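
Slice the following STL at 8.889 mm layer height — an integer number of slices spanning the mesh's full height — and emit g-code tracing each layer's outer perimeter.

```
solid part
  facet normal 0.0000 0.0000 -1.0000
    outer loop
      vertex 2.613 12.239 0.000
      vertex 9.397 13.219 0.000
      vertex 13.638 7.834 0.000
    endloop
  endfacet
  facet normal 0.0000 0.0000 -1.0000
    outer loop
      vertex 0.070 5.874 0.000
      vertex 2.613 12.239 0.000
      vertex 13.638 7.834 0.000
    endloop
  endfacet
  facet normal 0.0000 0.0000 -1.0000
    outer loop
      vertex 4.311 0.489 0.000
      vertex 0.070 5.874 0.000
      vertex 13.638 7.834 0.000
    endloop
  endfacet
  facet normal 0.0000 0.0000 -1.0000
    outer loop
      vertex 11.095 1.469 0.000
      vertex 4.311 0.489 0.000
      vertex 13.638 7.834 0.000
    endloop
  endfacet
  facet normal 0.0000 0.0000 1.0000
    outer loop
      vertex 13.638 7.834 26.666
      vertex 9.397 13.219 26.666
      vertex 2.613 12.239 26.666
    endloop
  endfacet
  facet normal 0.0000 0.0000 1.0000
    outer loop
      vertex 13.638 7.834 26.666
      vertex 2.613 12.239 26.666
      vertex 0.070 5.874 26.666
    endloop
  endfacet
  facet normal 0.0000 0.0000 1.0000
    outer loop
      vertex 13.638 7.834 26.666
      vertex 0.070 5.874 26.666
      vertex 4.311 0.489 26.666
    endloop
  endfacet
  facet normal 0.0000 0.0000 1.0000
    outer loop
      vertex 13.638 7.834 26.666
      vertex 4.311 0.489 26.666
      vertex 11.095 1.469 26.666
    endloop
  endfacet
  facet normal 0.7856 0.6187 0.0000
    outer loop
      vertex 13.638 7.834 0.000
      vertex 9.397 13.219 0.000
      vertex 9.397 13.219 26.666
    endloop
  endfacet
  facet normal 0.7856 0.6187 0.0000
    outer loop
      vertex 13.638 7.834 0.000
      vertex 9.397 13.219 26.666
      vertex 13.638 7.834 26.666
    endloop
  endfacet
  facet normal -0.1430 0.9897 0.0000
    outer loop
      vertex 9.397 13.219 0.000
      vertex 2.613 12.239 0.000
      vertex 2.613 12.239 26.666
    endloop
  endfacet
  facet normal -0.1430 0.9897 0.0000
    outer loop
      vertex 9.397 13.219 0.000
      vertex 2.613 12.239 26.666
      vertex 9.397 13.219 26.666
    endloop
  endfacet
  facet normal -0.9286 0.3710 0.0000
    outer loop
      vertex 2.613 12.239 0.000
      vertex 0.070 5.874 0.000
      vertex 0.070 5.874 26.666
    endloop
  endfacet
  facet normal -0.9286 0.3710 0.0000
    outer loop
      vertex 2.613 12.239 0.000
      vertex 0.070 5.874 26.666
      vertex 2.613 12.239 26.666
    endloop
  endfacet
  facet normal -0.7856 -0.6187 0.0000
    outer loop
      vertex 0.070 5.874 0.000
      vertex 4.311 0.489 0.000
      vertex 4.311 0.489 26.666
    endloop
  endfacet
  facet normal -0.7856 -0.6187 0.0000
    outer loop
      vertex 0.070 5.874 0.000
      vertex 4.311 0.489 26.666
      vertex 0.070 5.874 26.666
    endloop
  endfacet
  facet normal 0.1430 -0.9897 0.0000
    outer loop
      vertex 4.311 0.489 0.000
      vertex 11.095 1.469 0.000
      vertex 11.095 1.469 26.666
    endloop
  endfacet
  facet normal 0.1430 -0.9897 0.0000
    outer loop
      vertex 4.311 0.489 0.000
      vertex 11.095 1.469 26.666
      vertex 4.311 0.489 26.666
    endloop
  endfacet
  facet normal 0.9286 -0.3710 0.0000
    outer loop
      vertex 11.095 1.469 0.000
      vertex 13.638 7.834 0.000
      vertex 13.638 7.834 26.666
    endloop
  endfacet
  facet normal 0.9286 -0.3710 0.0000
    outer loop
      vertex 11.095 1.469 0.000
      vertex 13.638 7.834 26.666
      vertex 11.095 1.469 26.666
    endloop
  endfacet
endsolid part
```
; perimeter-only toolpath
G21 ; units = mm
G90 ; absolute positioning
G28 ; home
; layer 1
G0 Z8.889
G0 X13.638 Y7.834
G1 X9.397 Y13.219
G1 X2.613 Y12.239
G1 X0.070 Y5.874
G1 X4.311 Y0.489
G1 X11.095 Y1.469
G1 X13.638 Y7.834
; layer 2
G0 Z17.777
G0 X13.638 Y7.834
G1 X9.397 Y13.219
G1 X2.613 Y12.239
G1 X0.070 Y5.874
G1 X4.311 Y0.489
G1 X11.095 Y1.469
G1 X13.638 Y7.834
; layer 3
G0 Z26.666
G0 X13.638 Y7.834
G1 X9.397 Y13.219
G1 X2.613 Y12.239
G1 X0.070 Y5.874
G1 X4.311 Y0.489
G1 X11.095 Y1.469
G1 X13.638 Y7.834
M2 ; end

The solid is a regular 6-sided prism (a cylinder approximated with 6 flat sides), circumscribed radius ≈ 6.85 mm, height ≈ 26.7 mm. Slicing at Δz = 8.889 mm — 3 equal slices spanning the solid's height, so layer i sits at z = i·h/3 — gives 3 non-empty perimeters. Each is a 6-segment closed polygon; G0 lifts to the layer z and rapids to the start vertex, then G1 traces the edges.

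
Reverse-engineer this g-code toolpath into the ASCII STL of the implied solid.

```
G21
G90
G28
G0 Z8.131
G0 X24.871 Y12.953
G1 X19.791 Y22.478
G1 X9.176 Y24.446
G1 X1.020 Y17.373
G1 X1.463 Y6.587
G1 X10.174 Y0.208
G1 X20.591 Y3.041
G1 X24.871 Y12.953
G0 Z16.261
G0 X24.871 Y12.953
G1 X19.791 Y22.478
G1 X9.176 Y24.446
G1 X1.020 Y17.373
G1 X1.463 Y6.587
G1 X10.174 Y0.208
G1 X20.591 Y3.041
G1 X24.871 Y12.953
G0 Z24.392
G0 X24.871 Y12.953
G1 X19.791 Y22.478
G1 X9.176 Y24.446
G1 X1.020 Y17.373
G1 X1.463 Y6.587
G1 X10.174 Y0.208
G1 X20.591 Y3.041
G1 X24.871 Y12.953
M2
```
solid part
  facet normal 0.0000 0.0000 -1.0000
    outer loop
      vertex 9.176 24.446 0.000
      vertex 19.791 22.478 0.000
      vertex 24.871 12.953 0.000
    endloop
  endfacet
  facet normal 0.0000 0.0000 -1.0000
    outer loop
      vertex 1.020 17.373 0.000
      vertex 9.176 24.446 0.000
      vertex 24.871 12.953 0.000
    endloop
  endfacet
  facet normal 0.0000 0.0000 -1.0000
    outer loop
      vertex 1.463 6.587 0.000
      vertex 1.020 17.373 0.000
      vertex 24.871 12.953 0.000
    endloop
  endfacet
  facet normal 0.0000 0.0000 -1.0000
    outer loop
      vertex 10.174 0.208 0.000
      vertex 1.463 6.587 0.000
      vertex 24.871 12.953 0.000
    endloop
  endfacet
  facet normal 0.0000 0.0000 -1.0000
    outer loop
      vertex 20.591 3.041 0.000
      vertex 10.174 0.208 0.000
      vertex 24.871 12.953 0.000
    endloop
  endfacet
  facet normal 0.0000 0.0000 1.0000
    outer loop
      vertex 24.871 12.953 24.392
      vertex 19.791 22.478 24.392
      vertex 9.176 24.446 24.392
    endloop
  endfacet
  facet normal 0.0000 0.0000 1.0000
    outer loop
      vertex 24.871 12.953 24.392
      vertex 9.176 24.446 24.392
      vertex 1.020 17.373 24.392
    endloop
  endfacet
  facet normal 0.0000 0.0000 1.0000
    outer loop
      vertex 24.871 12.953 24.392
      vertex 1.020 17.373 24.392
      vertex 1.463 6.587 24.392
    endloop
  endfacet
  facet normal 0.0000 0.0000 1.0000
    outer loop
      vertex 24.871 12.953 24.392
      vertex 1.463 6.587 24.392
      vertex 10.174 0.208 24.392
    endloop
  endfacet
  facet normal 0.0000 0.0000 1.0000
    outer loop
      vertex 24.871 12.953 24.392
      vertex 10.174 0.208 24.392
      vertex 20.591 3.041 24.392
    endloop
  endfacet
  facet normal 0.8824 0.4706 0.0000
    outer loop
      vertex 24.871 12.953 0.000
      vertex 19.791 22.478 0.000
      vertex 19.791 22.478 24.392
    endloop
  endfacet
  facet normal 0.8824 0.4706 0.0000
    outer loop
      vertex 24.871 12.953 0.000
      vertex 19.791 22.478 24.392
      vertex 24.871 12.953 24.392
    endloop
  endfacet
  facet normal 0.1823 0.9832 0.0000
    outer loop
      vertex 19.791 22.478 0.000
      vertex 9.176 24.446 0.000
      vertex 9.176 24.446 24.392
    endloop
  endfacet
  facet normal 0.1823 0.9832 0.0000
    outer loop
      vertex 19.791 22.478 0.000
      vertex 9.176 24.446 24.392
      vertex 19.791 22.478 24.392
    endloop
  endfacet
  facet normal -0.6552 0.7555 0.0000
    outer loop
      vertex 9.176 24.446 0.000
      vertex 1.020 17.373 0.000
      vertex 1.020 17.373 24.392
    endloop
  endfacet
  facet normal -0.6552 0.7555 0.0000
    outer loop
      vertex 9.176 24.446 0.000
      vertex 1.020 17.373 24.392
      vertex 9.176 24.446 24.392
    endloop
  endfacet
  facet normal -0.9992 -0.0410 0.0000
    outer loop
      vertex 1.020 17.373 0.000
      vertex 1.463 6.587 0.000
      vertex 1.463 6.587 24.392
    endloop
  endfacet
  facet normal -0.9992 -0.0410 0.0000
    outer loop
      vertex 1.020 17.373 0.000
      vertex 1.463 6.587 24.392
      vertex 1.020 17.373 24.392
    endloop
  endfacet
  facet normal -0.5908 -0.8068 0.0000
    outer loop
      vertex 1.463 6.587 0.000
      vertex 10.174 0.208 0.000
      vertex 10.174 0.208 24.392
    endloop
  endfacet
  facet normal -0.5908 -0.8068 0.0000
    outer loop
      vertex 1.463 6.587 0.000
      vertex 10.174 0.208 24.392
      vertex 1.463 6.587 24.392
    endloop
  endfacet
  facet normal 0.2624 -0.9650 0.0000
    outer loop
      vertex 10.174 0.208 0.000
      vertex 20.591 3.041 0.000
      vertex 20.591 3.041 24.392
    endloop
  endfacet
  facet normal 0.2624 -0.9650 0.0000
    outer loop
      vertex 10.174 0.208 0.000
      vertex 20.591 3.041 24.392
      vertex 10.174 0.208 24.392
    endloop
  endfacet
  facet normal 0.9181 -0.3964 0.0000
    outer loop
      vertex 20.591 3.041 0.000
      vertex 24.871 12.953 0.000
      vertex 24.871 12.953 24.392
    endloop
  endfacet
  facet normal 0.9181 -0.3964 0.0000
    outer loop
      vertex 20.591 3.041 0.000
      vertex 24.871 12.953 24.392
      vertex 20.591 3.041 24.392
    endloop
  endfacet
endsolid part

The G0 Z moves step by Δz≈8.131 mm. Every layer's G1 loop is the same polygon, so the solid is a straight extrusion of it from z=0 to z≈24.4. Closing with flat bottom and top caps and triangulating gives 24 facets — a regular 7-sided prism (a cylinder approximated with 7 flat sides), circumscribed radius ≈ 12.4 mm, height ≈ 24.4 mm.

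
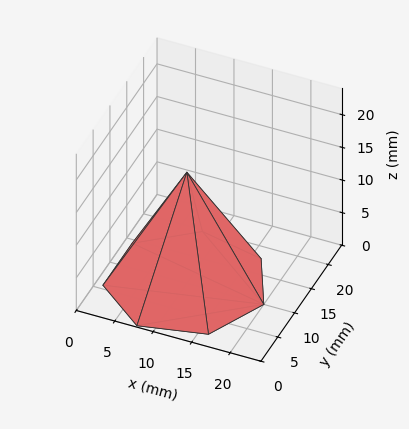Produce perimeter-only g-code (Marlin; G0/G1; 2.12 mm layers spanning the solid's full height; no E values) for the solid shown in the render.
Reading the render: the shape is a regular 7-sided pyramid, base circumscribed radius ≈ 10 mm, apex at z ≈ 17 mm (dimensions read to the nearest mm from the axis ticks). For the g-code, the solid's height is divided into equal slices at the stated Δz and each level perimeter traced with G1 moves after a G0 lift.

; perimeter-only toolpath
G21 ; units = mm
G90 ; absolute positioning
G28 ; home
; layer 1
G0 Z2.12
G0 X18.75 Y10.00
G1 X15.45 Y16.84
G1 X8.05 Y18.53
G1 X2.12 Y13.80
G1 X2.12 Y6.20
G1 X8.05 Y1.47
G1 X15.45 Y3.16
G1 X18.75 Y10.00
; layer 2
G0 Z4.25
G0 X17.50 Y10.00
G1 X14.67 Y15.87
G1 X8.33 Y17.31
G1 X3.24 Y13.25
G1 X3.24 Y6.75
G1 X8.33 Y2.69
G1 X14.67 Y4.13
G1 X17.50 Y10.00
; layer 3
G0 Z6.38
G0 X16.25 Y10.00
G1 X13.89 Y14.89
G1 X8.61 Y16.09
G1 X4.37 Y12.71
G1 X4.37 Y7.29
G1 X8.61 Y3.91
G1 X13.89 Y5.11
G1 X16.25 Y10.00
; layer 4
G0 Z8.50
G0 X15.00 Y10.00
G1 X13.12 Y13.91
G1 X8.88 Y14.88
G1 X5.50 Y12.17
G1 X5.50 Y7.83
G1 X8.88 Y5.12
G1 X13.12 Y6.09
G1 X15.00 Y10.00
; layer 5
G0 Z10.62
G0 X13.75 Y10.00
G1 X12.34 Y12.93
G1 X9.16 Y13.66
G1 X6.62 Y11.63
G1 X6.62 Y8.37
G1 X9.16 Y6.34
G1 X12.34 Y7.07
G1 X13.75 Y10.00
; layer 6
G0 Z12.75
G0 X12.50 Y10.00
G1 X11.56 Y11.96
G1 X9.44 Y12.44
G1 X7.75 Y11.09
G1 X7.75 Y8.91
G1 X9.44 Y7.56
G1 X11.56 Y8.04
G1 X12.50 Y10.00
; layer 7
G0 Z14.88
G0 X11.25 Y10.00
G1 X10.78 Y10.98
G1 X9.72 Y11.22
G1 X8.87 Y10.54
G1 X8.87 Y9.46
G1 X9.72 Y8.78
G1 X10.78 Y9.02
G1 X11.25 Y10.00
M2 ; end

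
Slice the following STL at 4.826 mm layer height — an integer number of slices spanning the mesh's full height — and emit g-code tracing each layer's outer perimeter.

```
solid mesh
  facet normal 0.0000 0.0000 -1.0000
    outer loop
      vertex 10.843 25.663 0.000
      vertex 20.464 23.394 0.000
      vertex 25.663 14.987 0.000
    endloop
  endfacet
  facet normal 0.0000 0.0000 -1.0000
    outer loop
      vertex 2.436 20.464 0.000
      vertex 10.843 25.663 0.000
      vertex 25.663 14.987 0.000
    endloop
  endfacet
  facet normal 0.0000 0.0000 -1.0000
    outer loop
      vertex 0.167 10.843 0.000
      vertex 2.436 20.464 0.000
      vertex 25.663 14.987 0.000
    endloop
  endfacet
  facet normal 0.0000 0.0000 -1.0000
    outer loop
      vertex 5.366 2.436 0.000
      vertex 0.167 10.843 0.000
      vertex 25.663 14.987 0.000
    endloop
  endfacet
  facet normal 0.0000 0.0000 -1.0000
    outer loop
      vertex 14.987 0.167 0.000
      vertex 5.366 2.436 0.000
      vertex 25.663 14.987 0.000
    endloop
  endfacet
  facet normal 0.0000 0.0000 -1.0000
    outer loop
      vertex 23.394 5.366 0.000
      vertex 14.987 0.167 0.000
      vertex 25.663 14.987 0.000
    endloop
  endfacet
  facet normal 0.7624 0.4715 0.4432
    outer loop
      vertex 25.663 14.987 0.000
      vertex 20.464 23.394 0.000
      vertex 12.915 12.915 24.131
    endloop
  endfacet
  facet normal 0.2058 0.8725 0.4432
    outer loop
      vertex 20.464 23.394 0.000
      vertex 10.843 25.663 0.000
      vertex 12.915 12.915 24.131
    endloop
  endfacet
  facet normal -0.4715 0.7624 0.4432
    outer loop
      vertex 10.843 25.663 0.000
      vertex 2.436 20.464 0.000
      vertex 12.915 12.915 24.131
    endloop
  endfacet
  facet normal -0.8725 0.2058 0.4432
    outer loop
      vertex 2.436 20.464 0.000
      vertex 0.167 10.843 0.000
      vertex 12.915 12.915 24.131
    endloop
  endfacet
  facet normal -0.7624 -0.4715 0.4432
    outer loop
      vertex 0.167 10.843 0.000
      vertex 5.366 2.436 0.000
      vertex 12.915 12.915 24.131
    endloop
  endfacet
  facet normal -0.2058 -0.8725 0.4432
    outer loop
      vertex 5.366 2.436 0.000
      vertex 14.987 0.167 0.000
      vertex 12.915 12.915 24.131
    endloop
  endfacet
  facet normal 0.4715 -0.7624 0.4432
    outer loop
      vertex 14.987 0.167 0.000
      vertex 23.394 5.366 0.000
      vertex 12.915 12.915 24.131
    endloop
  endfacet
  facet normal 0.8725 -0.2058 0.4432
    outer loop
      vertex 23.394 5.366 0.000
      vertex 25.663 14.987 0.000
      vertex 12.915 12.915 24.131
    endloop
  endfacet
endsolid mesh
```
; perimeter-only toolpath
G21 ; units = mm
G90 ; absolute positioning
G28 ; home
; layer 1
G0 Z4.826
G0 X23.113 Y14.573
G1 X18.954 Y21.298
G1 X11.257 Y23.113
G1 X4.532 Y18.954
G1 X2.717 Y11.257
G1 X6.876 Y4.532
G1 X14.573 Y2.717
G1 X21.298 Y6.876
G1 X23.113 Y14.573
; layer 2
G0 Z9.652
G0 X20.564 Y14.158
G1 X17.444 Y19.202
G1 X11.672 Y20.564
G1 X6.628 Y17.444
G1 X5.266 Y11.672
G1 X8.386 Y6.628
G1 X14.158 Y5.266
G1 X19.202 Y8.386
G1 X20.564 Y14.158
; layer 3
G0 Z14.479
G0 X18.014 Y13.744
G1 X15.935 Y17.107
G1 X12.086 Y18.014
G1 X8.723 Y15.935
G1 X7.816 Y12.086
G1 X9.895 Y8.723
G1 X13.744 Y7.816
G1 X17.107 Y9.895
G1 X18.014 Y13.744
; layer 4
G0 Z19.305
G0 X15.465 Y13.329
G1 X14.425 Y15.011
G1 X12.501 Y15.465
G1 X10.819 Y14.425
G1 X10.365 Y12.501
G1 X11.405 Y10.819
G1 X13.329 Y10.365
G1 X15.011 Y11.405
G1 X15.465 Y13.329
M2 ; end

The solid is a regular 8-sided pyramid, base circumscribed radius ≈ 12.9 mm, apex at z ≈ 24.1 mm. Slicing at Δz = 4.826 mm — 5 equal slices spanning the solid's height, so layer i sits at z = i·h/5 — gives 4 non-empty perimeters. Each is a 8-segment closed polygon; G0 lifts to the layer z and rapids to the start vertex, then G1 traces the edges. The cross-section shrinks linearly with z (the slice at the apex is degenerate and omitted).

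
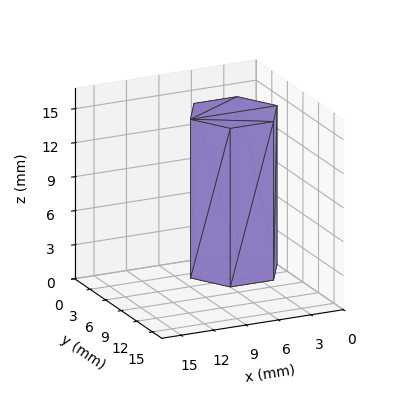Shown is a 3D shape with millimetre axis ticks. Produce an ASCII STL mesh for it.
Reading the render: the shape is a regular 6-sided prism (a cylinder approximated with 6 flat sides), circumscribed radius ≈ 4 mm, height ≈ 14 mm (dimensions read to the nearest mm from the axis ticks). For the STL, each face is triangulated and given an outward normal.

solid part
  facet normal 0.0000 0.0000 -1.0000
    outer loop
      vertex 2.0 7.5 0.0
      vertex 6.0 7.5 0.0
      vertex 8.0 4.0 0.0
    endloop
  endfacet
  facet normal 0.0000 0.0000 -1.0000
    outer loop
      vertex 0.0 4.0 0.0
      vertex 2.0 7.5 0.0
      vertex 8.0 4.0 0.0
    endloop
  endfacet
  facet normal 0.0000 0.0000 -1.0000
    outer loop
      vertex 2.0 0.5 0.0
      vertex 0.0 4.0 0.0
      vertex 8.0 4.0 0.0
    endloop
  endfacet
  facet normal 0.0000 0.0000 -1.0000
    outer loop
      vertex 6.0 0.5 0.0
      vertex 2.0 0.5 0.0
      vertex 8.0 4.0 0.0
    endloop
  endfacet
  facet normal 0.0000 0.0000 1.0000
    outer loop
      vertex 8.0 4.0 14.0
      vertex 6.0 7.5 14.0
      vertex 2.0 7.5 14.0
    endloop
  endfacet
  facet normal 0.0000 0.0000 1.0000
    outer loop
      vertex 8.0 4.0 14.0
      vertex 2.0 7.5 14.0
      vertex 0.0 4.0 14.0
    endloop
  endfacet
  facet normal 0.0000 0.0000 1.0000
    outer loop
      vertex 8.0 4.0 14.0
      vertex 0.0 4.0 14.0
      vertex 2.0 0.5 14.0
    endloop
  endfacet
  facet normal 0.0000 0.0000 1.0000
    outer loop
      vertex 8.0 4.0 14.0
      vertex 2.0 0.5 14.0
      vertex 6.0 0.5 14.0
    endloop
  endfacet
  facet normal 0.8682 0.4961 0.0000
    outer loop
      vertex 8.0 4.0 0.0
      vertex 6.0 7.5 0.0
      vertex 6.0 7.5 14.0
    endloop
  endfacet
  facet normal 0.8682 0.4961 0.0000
    outer loop
      vertex 8.0 4.0 0.0
      vertex 6.0 7.5 14.0
      vertex 8.0 4.0 14.0
    endloop
  endfacet
  facet normal 0.0000 1.0000 0.0000
    outer loop
      vertex 6.0 7.5 0.0
      vertex 2.0 7.5 0.0
      vertex 2.0 7.5 14.0
    endloop
  endfacet
  facet normal 0.0000 1.0000 0.0000
    outer loop
      vertex 6.0 7.5 0.0
      vertex 2.0 7.5 14.0
      vertex 6.0 7.5 14.0
    endloop
  endfacet
  facet normal -0.8682 0.4961 0.0000
    outer loop
      vertex 2.0 7.5 0.0
      vertex 0.0 4.0 0.0
      vertex 0.0 4.0 14.0
    endloop
  endfacet
  facet normal -0.8682 0.4961 0.0000
    outer loop
      vertex 2.0 7.5 0.0
      vertex 0.0 4.0 14.0
      vertex 2.0 7.5 14.0
    endloop
  endfacet
  facet normal -0.8682 -0.4961 0.0000
    outer loop
      vertex 0.0 4.0 0.0
      vertex 2.0 0.5 0.0
      vertex 2.0 0.5 14.0
    endloop
  endfacet
  facet normal -0.8682 -0.4961 0.0000
    outer loop
      vertex 0.0 4.0 0.0
      vertex 2.0 0.5 14.0
      vertex 0.0 4.0 14.0
    endloop
  endfacet
  facet normal 0.0000 -1.0000 0.0000
    outer loop
      vertex 2.0 0.5 0.0
      vertex 6.0 0.5 0.0
      vertex 6.0 0.5 14.0
    endloop
  endfacet
  facet normal 0.0000 -1.0000 0.0000
    outer loop
      vertex 2.0 0.5 0.0
      vertex 6.0 0.5 14.0
      vertex 2.0 0.5 14.0
    endloop
  endfacet
  facet normal 0.8682 -0.4961 0.0000
    outer loop
      vertex 6.0 0.5 0.0
      vertex 8.0 4.0 0.0
      vertex 8.0 4.0 14.0
    endloop
  endfacet
  facet normal 0.8682 -0.4961 0.0000
    outer loop
      vertex 6.0 0.5 0.0
      vertex 8.0 4.0 14.0
      vertex 6.0 0.5 14.0
    endloop
  endfacet
endsolid part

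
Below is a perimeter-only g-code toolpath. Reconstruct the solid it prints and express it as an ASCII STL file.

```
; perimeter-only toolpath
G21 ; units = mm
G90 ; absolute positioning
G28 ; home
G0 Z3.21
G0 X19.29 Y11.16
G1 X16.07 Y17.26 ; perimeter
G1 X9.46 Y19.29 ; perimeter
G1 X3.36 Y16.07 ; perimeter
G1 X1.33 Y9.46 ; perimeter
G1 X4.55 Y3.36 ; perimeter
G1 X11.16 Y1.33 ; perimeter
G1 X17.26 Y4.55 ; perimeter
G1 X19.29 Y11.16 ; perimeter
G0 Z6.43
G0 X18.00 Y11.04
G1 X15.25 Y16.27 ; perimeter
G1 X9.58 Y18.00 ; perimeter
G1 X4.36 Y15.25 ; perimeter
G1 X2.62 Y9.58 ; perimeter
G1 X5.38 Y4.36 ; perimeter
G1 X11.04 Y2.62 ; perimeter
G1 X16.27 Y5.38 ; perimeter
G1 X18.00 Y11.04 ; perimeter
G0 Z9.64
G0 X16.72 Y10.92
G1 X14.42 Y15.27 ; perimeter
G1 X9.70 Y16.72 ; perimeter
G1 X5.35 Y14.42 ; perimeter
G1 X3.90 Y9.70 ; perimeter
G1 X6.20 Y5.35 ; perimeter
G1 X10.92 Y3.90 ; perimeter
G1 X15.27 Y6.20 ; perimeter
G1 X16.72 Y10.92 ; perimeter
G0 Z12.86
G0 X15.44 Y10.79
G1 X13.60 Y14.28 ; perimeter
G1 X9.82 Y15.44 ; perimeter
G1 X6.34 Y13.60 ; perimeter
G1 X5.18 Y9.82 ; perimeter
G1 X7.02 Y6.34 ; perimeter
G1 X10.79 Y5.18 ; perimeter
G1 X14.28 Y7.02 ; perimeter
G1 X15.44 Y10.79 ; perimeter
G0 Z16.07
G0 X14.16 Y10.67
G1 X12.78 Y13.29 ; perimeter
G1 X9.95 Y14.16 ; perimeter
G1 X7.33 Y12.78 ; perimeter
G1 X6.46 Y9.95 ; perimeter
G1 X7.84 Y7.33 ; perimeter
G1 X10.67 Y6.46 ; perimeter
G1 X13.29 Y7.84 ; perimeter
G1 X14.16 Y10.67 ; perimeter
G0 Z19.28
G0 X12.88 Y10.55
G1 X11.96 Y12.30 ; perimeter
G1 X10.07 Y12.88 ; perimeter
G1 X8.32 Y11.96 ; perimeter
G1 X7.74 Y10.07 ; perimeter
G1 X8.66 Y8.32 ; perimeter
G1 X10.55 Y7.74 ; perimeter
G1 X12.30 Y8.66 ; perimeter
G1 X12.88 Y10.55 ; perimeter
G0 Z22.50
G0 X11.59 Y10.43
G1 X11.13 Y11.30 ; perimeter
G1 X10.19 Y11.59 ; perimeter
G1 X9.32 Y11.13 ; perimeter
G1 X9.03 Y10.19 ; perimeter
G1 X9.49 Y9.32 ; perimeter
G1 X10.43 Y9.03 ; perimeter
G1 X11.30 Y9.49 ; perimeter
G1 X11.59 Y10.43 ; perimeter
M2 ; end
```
solid part
  facet normal 0.0000 0.0000 -1.0000
    outer loop
      vertex 9.34 20.57 0.00
      vertex 16.89 18.25 0.00
      vertex 20.57 11.28 0.00
    endloop
  endfacet
  facet normal 0.0000 0.0000 -1.0000
    outer loop
      vertex 2.37 16.89 0.00
      vertex 9.34 20.57 0.00
      vertex 20.57 11.28 0.00
    endloop
  endfacet
  facet normal 0.0000 0.0000 -1.0000
    outer loop
      vertex 0.05 9.34 0.00
      vertex 2.37 16.89 0.00
      vertex 20.57 11.28 0.00
    endloop
  endfacet
  facet normal 0.0000 0.0000 -1.0000
    outer loop
      vertex 3.73 2.37 0.00
      vertex 0.05 9.34 0.00
      vertex 20.57 11.28 0.00
    endloop
  endfacet
  facet normal 0.0000 0.0000 -1.0000
    outer loop
      vertex 11.28 0.05 0.00
      vertex 3.73 2.37 0.00
      vertex 20.57 11.28 0.00
    endloop
  endfacet
  facet normal 0.0000 0.0000 -1.0000
    outer loop
      vertex 18.25 3.73 0.00
      vertex 11.28 0.05 0.00
      vertex 20.57 11.28 0.00
    endloop
  endfacet
  facet normal 0.8292 0.4378 0.3474
    outer loop
      vertex 20.57 11.28 0.00
      vertex 16.89 18.25 0.00
      vertex 10.31 10.31 25.71
    endloop
  endfacet
  facet normal 0.2754 0.8964 0.3473
    outer loop
      vertex 16.89 18.25 0.00
      vertex 9.34 20.57 0.00
      vertex 10.31 10.31 25.71
    endloop
  endfacet
  facet normal -0.4378 0.8292 0.3474
    outer loop
      vertex 9.34 20.57 0.00
      vertex 2.37 16.89 0.00
      vertex 10.31 10.31 25.71
    endloop
  endfacet
  facet normal -0.8964 0.2754 0.3473
    outer loop
      vertex 2.37 16.89 0.00
      vertex 0.05 9.34 0.00
      vertex 10.31 10.31 25.71
    endloop
  endfacet
  facet normal -0.8292 -0.4378 0.3474
    outer loop
      vertex 0.05 9.34 0.00
      vertex 3.73 2.37 0.00
      vertex 10.31 10.31 25.71
    endloop
  endfacet
  facet normal -0.2754 -0.8964 0.3473
    outer loop
      vertex 3.73 2.37 0.00
      vertex 11.28 0.05 0.00
      vertex 10.31 10.31 25.71
    endloop
  endfacet
  facet normal 0.4378 -0.8292 0.3474
    outer loop
      vertex 11.28 0.05 0.00
      vertex 18.25 3.73 0.00
      vertex 10.31 10.31 25.71
    endloop
  endfacet
  facet normal 0.8964 -0.2754 0.3473
    outer loop
      vertex 18.25 3.73 0.00
      vertex 20.57 11.28 0.00
      vertex 10.31 10.31 25.71
    endloop
  endfacet
endsolid part

The G0 Z moves step by Δz≈3.21 mm. The G1 loops shrink linearly with z, so the solid tapers from its base footprint up to z≈25.7. Closing with a flat bottom cap and the tapered top and triangulating gives 14 facets — a regular 8-sided pyramid, base circumscribed radius ≈ 10.3 mm, apex at z ≈ 25.7 mm.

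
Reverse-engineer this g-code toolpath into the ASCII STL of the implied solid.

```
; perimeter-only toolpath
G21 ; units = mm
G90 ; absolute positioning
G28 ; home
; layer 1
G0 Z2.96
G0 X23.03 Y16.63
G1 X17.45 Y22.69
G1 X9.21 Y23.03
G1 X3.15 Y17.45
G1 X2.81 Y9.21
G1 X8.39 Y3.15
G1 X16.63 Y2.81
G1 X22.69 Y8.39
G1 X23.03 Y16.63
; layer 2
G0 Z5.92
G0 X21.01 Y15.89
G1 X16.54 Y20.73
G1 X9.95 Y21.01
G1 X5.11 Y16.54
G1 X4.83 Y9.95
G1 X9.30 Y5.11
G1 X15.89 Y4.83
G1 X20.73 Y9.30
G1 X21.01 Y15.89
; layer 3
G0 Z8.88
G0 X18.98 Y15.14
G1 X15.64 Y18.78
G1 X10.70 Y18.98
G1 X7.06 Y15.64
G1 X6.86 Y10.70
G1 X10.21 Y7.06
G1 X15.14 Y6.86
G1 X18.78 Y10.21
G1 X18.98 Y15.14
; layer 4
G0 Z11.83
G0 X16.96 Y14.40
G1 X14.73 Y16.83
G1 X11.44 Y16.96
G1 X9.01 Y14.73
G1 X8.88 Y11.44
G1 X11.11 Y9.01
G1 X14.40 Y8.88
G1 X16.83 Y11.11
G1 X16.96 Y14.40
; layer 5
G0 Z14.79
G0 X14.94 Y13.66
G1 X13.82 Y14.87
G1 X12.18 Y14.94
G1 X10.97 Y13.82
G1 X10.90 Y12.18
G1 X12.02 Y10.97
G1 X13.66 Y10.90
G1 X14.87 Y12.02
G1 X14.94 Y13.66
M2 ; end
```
solid part
  facet normal 0.0000 0.0000 -1.0000
    outer loop
      vertex 8.47 25.05 0.00
      vertex 18.35 24.64 0.00
      vertex 25.05 17.37 0.00
    endloop
  endfacet
  facet normal 0.0000 0.0000 -1.0000
    outer loop
      vertex 1.20 18.35 0.00
      vertex 8.47 25.05 0.00
      vertex 25.05 17.37 0.00
    endloop
  endfacet
  facet normal 0.0000 0.0000 -1.0000
    outer loop
      vertex 0.79 8.47 0.00
      vertex 1.20 18.35 0.00
      vertex 25.05 17.37 0.00
    endloop
  endfacet
  facet normal 0.0000 0.0000 -1.0000
    outer loop
      vertex 7.49 1.20 0.00
      vertex 0.79 8.47 0.00
      vertex 25.05 17.37 0.00
    endloop
  endfacet
  facet normal 0.0000 0.0000 -1.0000
    outer loop
      vertex 17.37 0.79 0.00
      vertex 7.49 1.20 0.00
      vertex 25.05 17.37 0.00
    endloop
  endfacet
  facet normal 0.0000 0.0000 -1.0000
    outer loop
      vertex 24.64 7.49 0.00
      vertex 17.37 0.79 0.00
      vertex 25.05 17.37 0.00
    endloop
  endfacet
  facet normal 0.6102 0.5624 0.5580
    outer loop
      vertex 25.05 17.37 0.00
      vertex 18.35 24.64 0.00
      vertex 12.92 12.92 17.75
    endloop
  endfacet
  facet normal 0.0344 0.8291 0.5580
    outer loop
      vertex 18.35 24.64 0.00
      vertex 8.47 25.05 0.00
      vertex 12.92 12.92 17.75
    endloop
  endfacet
  facet normal -0.5624 0.6102 0.5580
    outer loop
      vertex 8.47 25.05 0.00
      vertex 1.20 18.35 0.00
      vertex 12.92 12.92 17.75
    endloop
  endfacet
  facet normal -0.8291 0.0344 0.5580
    outer loop
      vertex 1.20 18.35 0.00
      vertex 0.79 8.47 0.00
      vertex 12.92 12.92 17.75
    endloop
  endfacet
  facet normal -0.6102 -0.5624 0.5580
    outer loop
      vertex 0.79 8.47 0.00
      vertex 7.49 1.20 0.00
      vertex 12.92 12.92 17.75
    endloop
  endfacet
  facet normal -0.0344 -0.8291 0.5580
    outer loop
      vertex 7.49 1.20 0.00
      vertex 17.37 0.79 0.00
      vertex 12.92 12.92 17.75
    endloop
  endfacet
  facet normal 0.5624 -0.6102 0.5580
    outer loop
      vertex 17.37 0.79 0.00
      vertex 24.64 7.49 0.00
      vertex 12.92 12.92 17.75
    endloop
  endfacet
  facet normal 0.8291 -0.0344 0.5580
    outer loop
      vertex 24.64 7.49 0.00
      vertex 25.05 17.37 0.00
      vertex 12.92 12.92 17.75
    endloop
  endfacet
endsolid part

The G0 Z moves step by Δz≈2.96 mm. The G1 loops shrink linearly with z, so the solid tapers from its base footprint up to z≈17.8. Closing with a flat bottom cap and the tapered top and triangulating gives 14 facets — a regular 8-sided pyramid, base circumscribed radius ≈ 12.9 mm, apex at z ≈ 17.8 mm.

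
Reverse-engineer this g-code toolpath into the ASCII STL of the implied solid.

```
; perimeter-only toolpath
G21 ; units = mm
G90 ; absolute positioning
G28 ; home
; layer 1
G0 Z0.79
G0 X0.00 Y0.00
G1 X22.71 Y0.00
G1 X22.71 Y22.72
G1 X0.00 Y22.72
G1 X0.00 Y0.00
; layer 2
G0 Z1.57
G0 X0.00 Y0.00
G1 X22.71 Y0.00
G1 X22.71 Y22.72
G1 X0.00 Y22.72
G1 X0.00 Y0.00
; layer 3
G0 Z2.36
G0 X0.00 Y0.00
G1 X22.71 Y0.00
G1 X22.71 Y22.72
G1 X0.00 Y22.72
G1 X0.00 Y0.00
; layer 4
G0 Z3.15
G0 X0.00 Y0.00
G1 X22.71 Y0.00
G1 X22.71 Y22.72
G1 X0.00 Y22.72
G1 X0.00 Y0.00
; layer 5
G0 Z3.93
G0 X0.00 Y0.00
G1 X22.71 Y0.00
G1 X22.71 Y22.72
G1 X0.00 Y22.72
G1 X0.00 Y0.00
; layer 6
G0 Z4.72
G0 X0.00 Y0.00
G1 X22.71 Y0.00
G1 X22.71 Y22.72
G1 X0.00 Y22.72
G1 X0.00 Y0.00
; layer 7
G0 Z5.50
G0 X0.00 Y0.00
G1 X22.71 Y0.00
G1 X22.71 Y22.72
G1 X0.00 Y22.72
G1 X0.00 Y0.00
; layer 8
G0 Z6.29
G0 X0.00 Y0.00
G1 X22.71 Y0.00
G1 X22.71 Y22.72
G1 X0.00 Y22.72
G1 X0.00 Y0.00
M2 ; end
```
solid part
  facet normal 0.0000 0.0000 -1.0000
    outer loop
      vertex 22.71 22.72 0.00
      vertex 22.71 0.00 0.00
      vertex 0.00 0.00 0.00
    endloop
  endfacet
  facet normal 0.0000 0.0000 -1.0000
    outer loop
      vertex 0.00 22.72 0.00
      vertex 22.71 22.72 0.00
      vertex 0.00 0.00 0.00
    endloop
  endfacet
  facet normal 0.0000 0.0000 1.0000
    outer loop
      vertex 0.00 0.00 6.29
      vertex 22.71 0.00 6.29
      vertex 22.71 22.72 6.29
    endloop
  endfacet
  facet normal 0.0000 0.0000 1.0000
    outer loop
      vertex 0.00 0.00 6.29
      vertex 22.71 22.72 6.29
      vertex 0.00 22.72 6.29
    endloop
  endfacet
  facet normal 0.0000 -1.0000 0.0000
    outer loop
      vertex 0.00 0.00 0.00
      vertex 22.71 0.00 0.00
      vertex 22.71 0.00 6.29
    endloop
  endfacet
  facet normal 0.0000 -1.0000 0.0000
    outer loop
      vertex 0.00 0.00 0.00
      vertex 22.71 0.00 6.29
      vertex 0.00 0.00 6.29
    endloop
  endfacet
  facet normal 0.0000 1.0000 0.0000
    outer loop
      vertex 22.71 22.72 6.29
      vertex 22.71 22.72 0.00
      vertex 0.00 22.72 0.00
    endloop
  endfacet
  facet normal 0.0000 1.0000 0.0000
    outer loop
      vertex 0.00 22.72 6.29
      vertex 22.71 22.72 6.29
      vertex 0.00 22.72 0.00
    endloop
  endfacet
  facet normal -1.0000 0.0000 0.0000
    outer loop
      vertex 0.00 22.72 6.29
      vertex 0.00 22.72 0.00
      vertex 0.00 0.00 0.00
    endloop
  endfacet
  facet normal -1.0000 0.0000 0.0000
    outer loop
      vertex 0.00 0.00 6.29
      vertex 0.00 22.72 6.29
      vertex 0.00 0.00 0.00
    endloop
  endfacet
  facet normal 1.0000 0.0000 0.0000
    outer loop
      vertex 22.71 0.00 0.00
      vertex 22.71 22.72 0.00
      vertex 22.71 22.72 6.29
    endloop
  endfacet
  facet normal 1.0000 0.0000 0.0000
    outer loop
      vertex 22.71 0.00 0.00
      vertex 22.71 22.72 6.29
      vertex 22.71 0.00 6.29
    endloop
  endfacet
endsolid part

The G0 Z moves step by Δz≈0.79 mm. Every layer's G1 loop is the same polygon, so the solid is a straight extrusion of it from z=0 to z≈6.29. Closing with flat bottom and top caps and triangulating gives 12 facets — a rectangular box, roughly 22.7 × 22.7 mm footprint and 6.29 mm tall.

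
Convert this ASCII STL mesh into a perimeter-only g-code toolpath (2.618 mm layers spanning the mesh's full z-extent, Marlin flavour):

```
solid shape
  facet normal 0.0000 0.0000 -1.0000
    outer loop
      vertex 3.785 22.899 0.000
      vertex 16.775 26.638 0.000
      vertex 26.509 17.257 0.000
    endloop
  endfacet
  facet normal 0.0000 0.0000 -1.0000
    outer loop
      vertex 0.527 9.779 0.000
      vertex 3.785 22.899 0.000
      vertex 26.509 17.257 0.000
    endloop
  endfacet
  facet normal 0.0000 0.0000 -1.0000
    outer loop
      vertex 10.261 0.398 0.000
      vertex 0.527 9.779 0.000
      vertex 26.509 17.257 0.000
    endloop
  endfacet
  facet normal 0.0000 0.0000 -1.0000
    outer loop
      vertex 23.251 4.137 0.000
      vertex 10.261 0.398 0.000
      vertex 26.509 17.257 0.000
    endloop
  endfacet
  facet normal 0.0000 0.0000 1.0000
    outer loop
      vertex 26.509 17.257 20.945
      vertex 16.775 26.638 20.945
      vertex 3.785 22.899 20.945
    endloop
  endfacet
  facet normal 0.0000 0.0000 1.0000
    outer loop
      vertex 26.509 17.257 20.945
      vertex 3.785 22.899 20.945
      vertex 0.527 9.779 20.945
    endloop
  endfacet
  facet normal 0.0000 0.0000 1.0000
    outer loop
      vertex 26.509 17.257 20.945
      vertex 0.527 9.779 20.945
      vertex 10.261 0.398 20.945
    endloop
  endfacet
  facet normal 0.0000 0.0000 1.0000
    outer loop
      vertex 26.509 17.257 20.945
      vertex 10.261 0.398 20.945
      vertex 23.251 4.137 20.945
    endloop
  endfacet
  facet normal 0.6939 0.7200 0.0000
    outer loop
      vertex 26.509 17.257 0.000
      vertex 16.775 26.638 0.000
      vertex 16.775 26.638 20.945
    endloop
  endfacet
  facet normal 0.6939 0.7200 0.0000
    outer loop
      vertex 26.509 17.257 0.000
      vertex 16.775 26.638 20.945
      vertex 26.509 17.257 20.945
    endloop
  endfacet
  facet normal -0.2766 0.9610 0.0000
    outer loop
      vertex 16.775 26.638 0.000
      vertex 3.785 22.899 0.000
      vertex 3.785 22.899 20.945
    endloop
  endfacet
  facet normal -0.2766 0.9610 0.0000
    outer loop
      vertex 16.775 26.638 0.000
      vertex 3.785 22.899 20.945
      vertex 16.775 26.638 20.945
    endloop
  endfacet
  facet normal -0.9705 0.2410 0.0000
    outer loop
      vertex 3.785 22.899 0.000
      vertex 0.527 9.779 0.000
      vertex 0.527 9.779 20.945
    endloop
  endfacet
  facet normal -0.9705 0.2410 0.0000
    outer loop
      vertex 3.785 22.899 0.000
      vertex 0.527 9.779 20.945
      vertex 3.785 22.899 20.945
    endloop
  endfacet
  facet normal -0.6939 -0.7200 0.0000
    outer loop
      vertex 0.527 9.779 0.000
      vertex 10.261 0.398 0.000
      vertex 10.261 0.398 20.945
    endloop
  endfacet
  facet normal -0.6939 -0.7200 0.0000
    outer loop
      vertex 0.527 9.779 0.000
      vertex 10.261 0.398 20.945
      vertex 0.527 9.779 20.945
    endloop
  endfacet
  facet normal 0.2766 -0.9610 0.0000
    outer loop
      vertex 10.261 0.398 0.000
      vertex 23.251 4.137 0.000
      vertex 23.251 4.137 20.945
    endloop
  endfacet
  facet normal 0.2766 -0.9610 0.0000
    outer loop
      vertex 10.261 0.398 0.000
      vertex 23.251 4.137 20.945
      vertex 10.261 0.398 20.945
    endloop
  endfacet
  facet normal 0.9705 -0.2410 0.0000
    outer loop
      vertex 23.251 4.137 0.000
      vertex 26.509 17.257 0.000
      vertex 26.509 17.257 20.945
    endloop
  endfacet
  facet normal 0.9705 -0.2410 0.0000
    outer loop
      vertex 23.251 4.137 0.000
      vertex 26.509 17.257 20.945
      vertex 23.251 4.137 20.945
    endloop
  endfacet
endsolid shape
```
; perimeter-only toolpath
G21 ; units = mm
G90 ; absolute positioning
G28 ; home
; layer 1
G0 Z2.618
G0 X26.509 Y17.257
G1 X16.775 Y26.638
G1 X3.785 Y22.899
G1 X0.527 Y9.779
G1 X10.261 Y0.398
G1 X23.251 Y4.137
G1 X26.509 Y17.257
; layer 2
G0 Z5.236
G0 X26.509 Y17.257
G1 X16.775 Y26.638
G1 X3.785 Y22.899
G1 X0.527 Y9.779
G1 X10.261 Y0.398
G1 X23.251 Y4.137
G1 X26.509 Y17.257
; layer 3
G0 Z7.854
G0 X26.509 Y17.257
G1 X16.775 Y26.638
G1 X3.785 Y22.899
G1 X0.527 Y9.779
G1 X10.261 Y0.398
G1 X23.251 Y4.137
G1 X26.509 Y17.257
; layer 4
G0 Z10.473
G0 X26.509 Y17.257
G1 X16.775 Y26.638
G1 X3.785 Y22.899
G1 X0.527 Y9.779
G1 X10.261 Y0.398
G1 X23.251 Y4.137
G1 X26.509 Y17.257
; layer 5
G0 Z13.091
G0 X26.509 Y17.257
G1 X16.775 Y26.638
G1 X3.785 Y22.899
G1 X0.527 Y9.779
G1 X10.261 Y0.398
G1 X23.251 Y4.137
G1 X26.509 Y17.257
; layer 6
G0 Z15.709
G0 X26.509 Y17.257
G1 X16.775 Y26.638
G1 X3.785 Y22.899
G1 X0.527 Y9.779
G1 X10.261 Y0.398
G1 X23.251 Y4.137
G1 X26.509 Y17.257
; layer 7
G0 Z18.327
G0 X26.509 Y17.257
G1 X16.775 Y26.638
G1 X3.785 Y22.899
G1 X0.527 Y9.779
G1 X10.261 Y0.398
G1 X23.251 Y4.137
G1 X26.509 Y17.257
; layer 8
G0 Z20.945
G0 X26.509 Y17.257
G1 X16.775 Y26.638
G1 X3.785 Y22.899
G1 X0.527 Y9.779
G1 X10.261 Y0.398
G1 X23.251 Y4.137
G1 X26.509 Y17.257
M2 ; end

The solid is a regular 6-sided prism (a cylinder approximated with 6 flat sides), circumscribed radius ≈ 13.5 mm, height ≈ 20.9 mm. Slicing at Δz = 2.618 mm — 8 equal slices spanning the solid's height, so layer i sits at z = i·h/8 — gives 8 non-empty perimeters. Each is a 6-segment closed polygon; G0 lifts to the layer z and rapids to the start vertex, then G1 traces the edges.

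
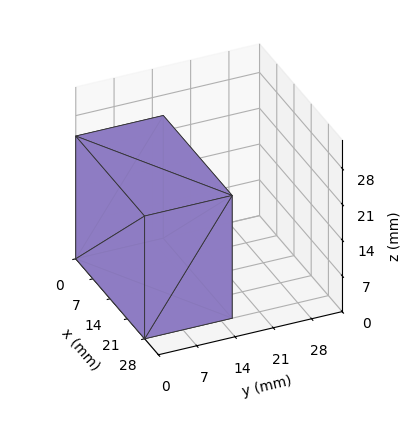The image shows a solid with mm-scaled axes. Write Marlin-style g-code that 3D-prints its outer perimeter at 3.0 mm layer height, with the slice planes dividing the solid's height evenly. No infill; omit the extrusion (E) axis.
Reading the render: the shape is a rectangular box, roughly 28 × 16 mm footprint and 24 mm tall (dimensions read to the nearest mm from the axis ticks). For the g-code, the solid's height is divided into equal slices at the stated Δz and each level perimeter traced with G1 moves after a G0 lift.

; perimeter-only toolpath
G21 ; units = mm
G90 ; absolute positioning
G28 ; home
; layer 1
G0 Z3.0
G0 X0.0 Y0.0
G1 X28.0 Y0.0
G1 X28.0 Y16.0
G1 X0.0 Y16.0
G1 X0.0 Y0.0
; layer 2
G0 Z6.0
G0 X0.0 Y0.0
G1 X28.0 Y0.0
G1 X28.0 Y16.0
G1 X0.0 Y16.0
G1 X0.0 Y0.0
; layer 3
G0 Z9.0
G0 X0.0 Y0.0
G1 X28.0 Y0.0
G1 X28.0 Y16.0
G1 X0.0 Y16.0
G1 X0.0 Y0.0
; layer 4
G0 Z12.0
G0 X0.0 Y0.0
G1 X28.0 Y0.0
G1 X28.0 Y16.0
G1 X0.0 Y16.0
G1 X0.0 Y0.0
; layer 5
G0 Z15.0
G0 X0.0 Y0.0
G1 X28.0 Y0.0
G1 X28.0 Y16.0
G1 X0.0 Y16.0
G1 X0.0 Y0.0
; layer 6
G0 Z18.0
G0 X0.0 Y0.0
G1 X28.0 Y0.0
G1 X28.0 Y16.0
G1 X0.0 Y16.0
G1 X0.0 Y0.0
; layer 7
G0 Z21.0
G0 X0.0 Y0.0
G1 X28.0 Y0.0
G1 X28.0 Y16.0
G1 X0.0 Y16.0
G1 X0.0 Y0.0
; layer 8
G0 Z24.0
G0 X0.0 Y0.0
G1 X28.0 Y0.0
G1 X28.0 Y16.0
G1 X0.0 Y16.0
G1 X0.0 Y0.0
M2 ; end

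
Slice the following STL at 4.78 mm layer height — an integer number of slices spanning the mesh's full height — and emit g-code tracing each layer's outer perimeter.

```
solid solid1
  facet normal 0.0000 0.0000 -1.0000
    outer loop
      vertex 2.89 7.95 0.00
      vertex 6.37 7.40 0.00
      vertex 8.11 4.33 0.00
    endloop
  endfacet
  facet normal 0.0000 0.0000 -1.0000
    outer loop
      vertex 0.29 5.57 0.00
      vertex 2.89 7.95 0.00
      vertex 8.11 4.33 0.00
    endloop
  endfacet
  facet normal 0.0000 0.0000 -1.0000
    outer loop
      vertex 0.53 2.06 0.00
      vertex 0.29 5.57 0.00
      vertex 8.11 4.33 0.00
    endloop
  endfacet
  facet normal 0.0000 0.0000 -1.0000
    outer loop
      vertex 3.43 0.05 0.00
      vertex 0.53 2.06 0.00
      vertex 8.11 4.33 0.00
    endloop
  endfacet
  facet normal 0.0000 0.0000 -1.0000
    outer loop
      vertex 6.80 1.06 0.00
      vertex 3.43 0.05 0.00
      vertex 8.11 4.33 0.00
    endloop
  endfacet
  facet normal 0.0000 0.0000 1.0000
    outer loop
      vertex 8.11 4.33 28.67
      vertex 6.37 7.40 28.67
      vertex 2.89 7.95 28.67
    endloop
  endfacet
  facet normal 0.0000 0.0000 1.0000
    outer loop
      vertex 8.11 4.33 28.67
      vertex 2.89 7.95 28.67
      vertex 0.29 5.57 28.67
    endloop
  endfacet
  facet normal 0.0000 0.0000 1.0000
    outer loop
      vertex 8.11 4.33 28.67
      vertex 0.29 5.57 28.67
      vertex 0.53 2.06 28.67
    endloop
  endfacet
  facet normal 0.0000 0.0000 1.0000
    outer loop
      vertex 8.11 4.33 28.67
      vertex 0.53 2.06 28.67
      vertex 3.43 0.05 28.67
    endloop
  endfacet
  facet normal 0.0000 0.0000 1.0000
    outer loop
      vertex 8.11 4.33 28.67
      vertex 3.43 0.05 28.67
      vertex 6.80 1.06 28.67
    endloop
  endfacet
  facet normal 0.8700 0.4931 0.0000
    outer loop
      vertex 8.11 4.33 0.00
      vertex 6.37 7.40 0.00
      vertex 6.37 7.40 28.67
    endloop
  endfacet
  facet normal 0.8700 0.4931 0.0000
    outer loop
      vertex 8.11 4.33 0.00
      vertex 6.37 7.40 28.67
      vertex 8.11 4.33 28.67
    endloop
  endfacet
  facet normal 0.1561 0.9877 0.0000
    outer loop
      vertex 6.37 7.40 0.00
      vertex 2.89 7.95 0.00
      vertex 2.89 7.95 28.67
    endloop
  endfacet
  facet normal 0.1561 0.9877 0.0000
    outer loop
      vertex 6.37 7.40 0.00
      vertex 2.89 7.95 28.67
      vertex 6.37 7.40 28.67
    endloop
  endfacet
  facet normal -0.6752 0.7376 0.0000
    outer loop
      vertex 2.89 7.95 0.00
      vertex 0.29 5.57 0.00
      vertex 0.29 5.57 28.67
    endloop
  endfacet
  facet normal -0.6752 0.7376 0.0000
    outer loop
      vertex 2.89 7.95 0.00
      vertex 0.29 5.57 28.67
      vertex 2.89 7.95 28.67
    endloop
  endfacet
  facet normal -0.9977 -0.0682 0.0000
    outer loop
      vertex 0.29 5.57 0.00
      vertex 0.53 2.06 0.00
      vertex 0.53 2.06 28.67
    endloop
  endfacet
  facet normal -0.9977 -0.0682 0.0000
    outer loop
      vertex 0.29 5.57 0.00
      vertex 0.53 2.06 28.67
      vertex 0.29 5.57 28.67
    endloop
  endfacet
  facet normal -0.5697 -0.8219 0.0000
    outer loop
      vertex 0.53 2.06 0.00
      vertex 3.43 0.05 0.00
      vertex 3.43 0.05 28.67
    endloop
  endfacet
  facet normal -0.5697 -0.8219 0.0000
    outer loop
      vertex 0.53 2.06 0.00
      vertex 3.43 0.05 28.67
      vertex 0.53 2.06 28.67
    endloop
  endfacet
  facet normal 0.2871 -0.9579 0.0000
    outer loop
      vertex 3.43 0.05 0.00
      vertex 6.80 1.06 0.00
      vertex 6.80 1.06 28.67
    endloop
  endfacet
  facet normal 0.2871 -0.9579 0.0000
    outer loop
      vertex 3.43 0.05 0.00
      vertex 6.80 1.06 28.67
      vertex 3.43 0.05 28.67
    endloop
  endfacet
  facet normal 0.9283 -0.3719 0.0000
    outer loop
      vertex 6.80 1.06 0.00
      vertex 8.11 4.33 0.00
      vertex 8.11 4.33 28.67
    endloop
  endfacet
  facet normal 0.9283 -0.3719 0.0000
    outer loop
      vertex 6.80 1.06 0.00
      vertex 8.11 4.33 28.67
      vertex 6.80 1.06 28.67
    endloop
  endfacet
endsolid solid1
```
; perimeter-only toolpath
G21 ; units = mm
G90 ; absolute positioning
G28 ; home
; layer 1
G0 Z4.78
G0 X8.11 Y4.33
G1 X6.37 Y7.40
G1 X2.89 Y7.95
G1 X0.29 Y5.57
G1 X0.53 Y2.06
G1 X3.43 Y0.05
G1 X6.80 Y1.06
G1 X8.11 Y4.33
; layer 2
G0 Z9.56
G0 X8.11 Y4.33
G1 X6.37 Y7.40
G1 X2.89 Y7.95
G1 X0.29 Y5.57
G1 X0.53 Y2.06
G1 X3.43 Y0.05
G1 X6.80 Y1.06
G1 X8.11 Y4.33
; layer 3
G0 Z14.34
G0 X8.11 Y4.33
G1 X6.37 Y7.40
G1 X2.89 Y7.95
G1 X0.29 Y5.57
G1 X0.53 Y2.06
G1 X3.43 Y0.05
G1 X6.80 Y1.06
G1 X8.11 Y4.33
; layer 4
G0 Z19.11
G0 X8.11 Y4.33
G1 X6.37 Y7.40
G1 X2.89 Y7.95
G1 X0.29 Y5.57
G1 X0.53 Y2.06
G1 X3.43 Y0.05
G1 X6.80 Y1.06
G1 X8.11 Y4.33
; layer 5
G0 Z23.89
G0 X8.11 Y4.33
G1 X6.37 Y7.40
G1 X2.89 Y7.95
G1 X0.29 Y5.57
G1 X0.53 Y2.06
G1 X3.43 Y0.05
G1 X6.80 Y1.06
G1 X8.11 Y4.33
; layer 6
G0 Z28.67
G0 X8.11 Y4.33
G1 X6.37 Y7.40
G1 X2.89 Y7.95
G1 X0.29 Y5.57
G1 X0.53 Y2.06
G1 X3.43 Y0.05
G1 X6.80 Y1.06
G1 X8.11 Y4.33
M2 ; end

The solid is a regular 7-sided prism (a cylinder approximated with 7 flat sides), circumscribed radius ≈ 4.06 mm, height ≈ 28.7 mm. Slicing at Δz = 4.78 mm — 6 equal slices spanning the solid's height, so layer i sits at z = i·h/6 — gives 6 non-empty perimeters. Each is a 7-segment closed polygon; G0 lifts to the layer z and rapids to the start vertex, then G1 traces the edges.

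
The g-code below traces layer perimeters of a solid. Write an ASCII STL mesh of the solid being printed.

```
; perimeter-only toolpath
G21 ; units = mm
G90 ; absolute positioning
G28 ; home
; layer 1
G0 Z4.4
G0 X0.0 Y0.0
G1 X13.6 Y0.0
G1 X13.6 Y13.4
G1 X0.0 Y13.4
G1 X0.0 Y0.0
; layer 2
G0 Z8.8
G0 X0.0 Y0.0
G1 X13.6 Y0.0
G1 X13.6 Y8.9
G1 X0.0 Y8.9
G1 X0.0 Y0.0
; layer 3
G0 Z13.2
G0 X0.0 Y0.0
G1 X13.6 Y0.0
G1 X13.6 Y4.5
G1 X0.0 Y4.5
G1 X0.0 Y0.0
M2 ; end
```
solid part
  facet normal 0.0000 0.0000 -1.0000
    outer loop
      vertex 13.6 17.8 0.0
      vertex 13.6 0.0 0.0
      vertex 0.0 0.0 0.0
    endloop
  endfacet
  facet normal 0.0000 0.0000 -1.0000
    outer loop
      vertex 0.0 17.8 0.0
      vertex 13.6 17.8 0.0
      vertex 0.0 0.0 0.0
    endloop
  endfacet
  facet normal 0.0000 -1.0000 0.0000
    outer loop
      vertex 0.0 0.0 0.0
      vertex 13.6 0.0 0.0
      vertex 13.6 0.0 17.6
    endloop
  endfacet
  facet normal 0.0000 -1.0000 0.0000
    outer loop
      vertex 0.0 0.0 0.0
      vertex 13.6 0.0 17.6
      vertex 0.0 0.0 17.6
    endloop
  endfacet
  facet normal 0.0000 0.7031 0.7111
    outer loop
      vertex 0.0 0.0 17.6
      vertex 13.6 0.0 17.6
      vertex 13.6 17.8 0.0
    endloop
  endfacet
  facet normal 0.0000 0.7031 0.7111
    outer loop
      vertex 0.0 0.0 17.6
      vertex 13.6 17.8 0.0
      vertex 0.0 17.8 0.0
    endloop
  endfacet
  facet normal -1.0000 0.0000 0.0000
    outer loop
      vertex 0.0 0.0 17.6
      vertex 0.0 17.8 0.0
      vertex 0.0 0.0 0.0
    endloop
  endfacet
  facet normal 1.0000 0.0000 0.0000
    outer loop
      vertex 13.6 0.0 0.0
      vertex 13.6 17.8 0.0
      vertex 13.6 0.0 17.6
    endloop
  endfacet
endsolid part

The G0 Z moves step by Δz≈4.4 mm. The G1 loops shrink linearly with z, so the solid tapers from its base footprint up to z≈17.6. Closing with a flat bottom cap and the tapered top and triangulating gives 8 facets — a wedge (ramp): 13.6 × 17.8 mm base, rising to 17.6 mm along the y=0 edge and sloping linearly to z=0 at y=17.8.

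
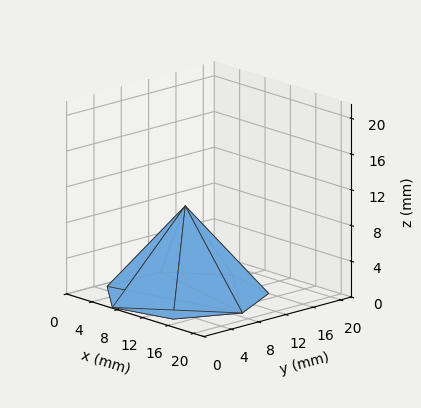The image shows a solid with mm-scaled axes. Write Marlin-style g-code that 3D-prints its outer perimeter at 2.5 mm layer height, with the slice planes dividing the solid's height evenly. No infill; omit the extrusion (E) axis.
Reading the render: the shape is a regular 7-sided pyramid, base circumscribed radius ≈ 9 mm, apex at z ≈ 10 mm (dimensions read to the nearest mm from the axis ticks). For the g-code, the solid's height is divided into equal slices at the stated Δz and each level perimeter traced with G1 moves after a G0 lift.

; perimeter-only toolpath
G21 ; units = mm
G90 ; absolute positioning
G28 ; home
; layer 1
G0 Z2.5
G0 X15.8 Y9.0
G1 X13.2 Y14.2
G1 X7.5 Y15.6
G1 X2.9 Y11.9
G1 X2.9 Y6.1
G1 X7.5 Y2.4
G1 X13.2 Y3.8
G1 X15.8 Y9.0
; layer 2
G0 Z5.0
G0 X13.5 Y9.0
G1 X11.8 Y12.5
G1 X8.0 Y13.4
G1 X5.0 Y10.9
G1 X5.0 Y7.0
G1 X8.0 Y4.6
G1 X11.8 Y5.5
G1 X13.5 Y9.0
; layer 3
G0 Z7.5
G0 X11.2 Y9.0
G1 X10.4 Y10.8
G1 X8.5 Y11.2
G1 X7.0 Y10.0
G1 X7.0 Y8.0
G1 X8.5 Y6.8
G1 X10.4 Y7.2
G1 X11.2 Y9.0
M2 ; end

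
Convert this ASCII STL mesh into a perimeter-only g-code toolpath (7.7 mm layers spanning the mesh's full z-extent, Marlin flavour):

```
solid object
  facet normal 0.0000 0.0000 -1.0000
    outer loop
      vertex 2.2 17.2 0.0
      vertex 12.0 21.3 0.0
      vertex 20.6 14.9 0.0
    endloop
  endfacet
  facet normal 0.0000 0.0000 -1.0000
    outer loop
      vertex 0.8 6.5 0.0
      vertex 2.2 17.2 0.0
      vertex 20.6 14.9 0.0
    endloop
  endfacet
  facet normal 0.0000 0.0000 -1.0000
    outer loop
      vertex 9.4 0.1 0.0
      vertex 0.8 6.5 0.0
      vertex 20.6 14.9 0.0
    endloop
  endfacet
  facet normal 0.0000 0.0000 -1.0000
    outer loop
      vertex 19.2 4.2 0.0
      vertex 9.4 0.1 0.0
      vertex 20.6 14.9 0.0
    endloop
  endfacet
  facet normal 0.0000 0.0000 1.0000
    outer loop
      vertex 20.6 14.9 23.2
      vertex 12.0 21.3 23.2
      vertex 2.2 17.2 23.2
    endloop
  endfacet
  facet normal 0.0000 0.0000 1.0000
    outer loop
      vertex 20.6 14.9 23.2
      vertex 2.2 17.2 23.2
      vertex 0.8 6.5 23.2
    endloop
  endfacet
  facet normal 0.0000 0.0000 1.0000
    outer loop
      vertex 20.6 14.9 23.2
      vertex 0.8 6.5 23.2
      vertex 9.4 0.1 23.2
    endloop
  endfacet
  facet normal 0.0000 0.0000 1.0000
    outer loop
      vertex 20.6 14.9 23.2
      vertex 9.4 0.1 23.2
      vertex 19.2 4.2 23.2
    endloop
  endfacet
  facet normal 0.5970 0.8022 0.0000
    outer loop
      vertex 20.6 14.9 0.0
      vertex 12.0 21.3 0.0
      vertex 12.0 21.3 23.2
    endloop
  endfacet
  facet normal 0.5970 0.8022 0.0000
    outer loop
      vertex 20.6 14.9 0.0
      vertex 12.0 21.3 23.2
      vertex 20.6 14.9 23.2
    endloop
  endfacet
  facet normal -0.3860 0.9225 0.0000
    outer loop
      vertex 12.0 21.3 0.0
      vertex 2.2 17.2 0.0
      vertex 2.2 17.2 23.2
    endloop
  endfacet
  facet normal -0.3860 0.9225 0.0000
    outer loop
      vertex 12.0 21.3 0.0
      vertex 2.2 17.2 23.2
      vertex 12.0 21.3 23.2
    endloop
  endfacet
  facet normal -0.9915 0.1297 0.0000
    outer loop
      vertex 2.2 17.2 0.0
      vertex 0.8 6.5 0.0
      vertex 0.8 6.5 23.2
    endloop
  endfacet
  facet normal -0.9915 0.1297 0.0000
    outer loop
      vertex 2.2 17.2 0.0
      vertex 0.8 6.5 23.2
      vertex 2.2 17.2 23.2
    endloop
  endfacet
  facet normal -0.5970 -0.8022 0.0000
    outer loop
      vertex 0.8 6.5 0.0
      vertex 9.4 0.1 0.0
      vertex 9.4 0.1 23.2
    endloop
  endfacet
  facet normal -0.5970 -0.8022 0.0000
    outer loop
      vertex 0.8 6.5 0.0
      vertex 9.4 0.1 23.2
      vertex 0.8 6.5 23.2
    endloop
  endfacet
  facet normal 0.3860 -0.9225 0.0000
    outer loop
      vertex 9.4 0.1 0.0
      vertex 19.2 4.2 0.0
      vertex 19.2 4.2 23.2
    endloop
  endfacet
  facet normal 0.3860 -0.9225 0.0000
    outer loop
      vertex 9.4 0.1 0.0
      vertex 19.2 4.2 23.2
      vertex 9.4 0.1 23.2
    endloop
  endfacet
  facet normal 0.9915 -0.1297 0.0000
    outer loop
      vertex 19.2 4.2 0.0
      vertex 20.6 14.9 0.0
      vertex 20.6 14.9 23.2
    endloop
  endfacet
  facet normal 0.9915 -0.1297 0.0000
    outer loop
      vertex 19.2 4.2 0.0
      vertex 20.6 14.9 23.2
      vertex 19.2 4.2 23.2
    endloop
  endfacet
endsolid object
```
; perimeter-only toolpath
G21 ; units = mm
G90 ; absolute positioning
G28 ; home
; layer 1
G0 Z7.7
G0 X20.6 Y14.9
G1 X12.0 Y21.3
G1 X2.2 Y17.2
G1 X0.8 Y6.5
G1 X9.4 Y0.1
G1 X19.2 Y4.2
G1 X20.6 Y14.9
; layer 2
G0 Z15.5
G0 X20.6 Y14.9
G1 X12.0 Y21.3
G1 X2.2 Y17.2
G1 X0.8 Y6.5
G1 X9.4 Y0.1
G1 X19.2 Y4.2
G1 X20.6 Y14.9
; layer 3
G0 Z23.2
G0 X20.6 Y14.9
G1 X12.0 Y21.3
G1 X2.2 Y17.2
G1 X0.8 Y6.5
G1 X9.4 Y0.1
G1 X19.2 Y4.2
G1 X20.6 Y14.9
M2 ; end

The solid is a regular 6-sided prism (a cylinder approximated with 6 flat sides), circumscribed radius ≈ 10.7 mm, height ≈ 23.2 mm. Slicing at Δz = 7.7 mm — 3 equal slices spanning the solid's height, so layer i sits at z = i·h/3 — gives 3 non-empty perimeters. Each is a 6-segment closed polygon; G0 lifts to the layer z and rapids to the start vertex, then G1 traces the edges.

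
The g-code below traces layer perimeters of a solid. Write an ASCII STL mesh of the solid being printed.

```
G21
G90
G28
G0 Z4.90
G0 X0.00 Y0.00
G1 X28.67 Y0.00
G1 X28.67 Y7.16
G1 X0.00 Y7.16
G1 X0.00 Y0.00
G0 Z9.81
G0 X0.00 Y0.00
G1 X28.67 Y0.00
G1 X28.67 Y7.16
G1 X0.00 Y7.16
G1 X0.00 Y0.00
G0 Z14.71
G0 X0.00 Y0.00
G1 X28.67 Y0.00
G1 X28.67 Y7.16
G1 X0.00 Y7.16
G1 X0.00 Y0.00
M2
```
solid part
  facet normal 0.0000 0.0000 -1.0000
    outer loop
      vertex 28.67 7.16 0.00
      vertex 28.67 0.00 0.00
      vertex 0.00 0.00 0.00
    endloop
  endfacet
  facet normal 0.0000 0.0000 -1.0000
    outer loop
      vertex 0.00 7.16 0.00
      vertex 28.67 7.16 0.00
      vertex 0.00 0.00 0.00
    endloop
  endfacet
  facet normal 0.0000 0.0000 1.0000
    outer loop
      vertex 0.00 0.00 14.71
      vertex 28.67 0.00 14.71
      vertex 28.67 7.16 14.71
    endloop
  endfacet
  facet normal 0.0000 0.0000 1.0000
    outer loop
      vertex 0.00 0.00 14.71
      vertex 28.67 7.16 14.71
      vertex 0.00 7.16 14.71
    endloop
  endfacet
  facet normal 0.0000 -1.0000 0.0000
    outer loop
      vertex 0.00 0.00 0.00
      vertex 28.67 0.00 0.00
      vertex 28.67 0.00 14.71
    endloop
  endfacet
  facet normal 0.0000 -1.0000 0.0000
    outer loop
      vertex 0.00 0.00 0.00
      vertex 28.67 0.00 14.71
      vertex 0.00 0.00 14.71
    endloop
  endfacet
  facet normal 0.0000 1.0000 0.0000
    outer loop
      vertex 28.67 7.16 14.71
      vertex 28.67 7.16 0.00
      vertex 0.00 7.16 0.00
    endloop
  endfacet
  facet normal 0.0000 1.0000 0.0000
    outer loop
      vertex 0.00 7.16 14.71
      vertex 28.67 7.16 14.71
      vertex 0.00 7.16 0.00
    endloop
  endfacet
  facet normal -1.0000 0.0000 0.0000
    outer loop
      vertex 0.00 7.16 14.71
      vertex 0.00 7.16 0.00
      vertex 0.00 0.00 0.00
    endloop
  endfacet
  facet normal -1.0000 0.0000 0.0000
    outer loop
      vertex 0.00 0.00 14.71
      vertex 0.00 7.16 14.71
      vertex 0.00 0.00 0.00
    endloop
  endfacet
  facet normal 1.0000 0.0000 0.0000
    outer loop
      vertex 28.67 0.00 0.00
      vertex 28.67 7.16 0.00
      vertex 28.67 7.16 14.71
    endloop
  endfacet
  facet normal 1.0000 0.0000 0.0000
    outer loop
      vertex 28.67 0.00 0.00
      vertex 28.67 7.16 14.71
      vertex 28.67 0.00 14.71
    endloop
  endfacet
endsolid part

The G0 Z moves step by Δz≈4.90 mm. Every layer's G1 loop is the same polygon, so the solid is a straight extrusion of it from z=0 to z≈14.7. Closing with flat bottom and top caps and triangulating gives 12 facets — a rectangular box, roughly 28.7 × 7.16 mm footprint and 14.7 mm tall.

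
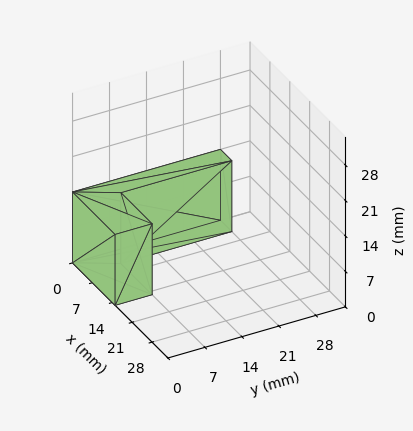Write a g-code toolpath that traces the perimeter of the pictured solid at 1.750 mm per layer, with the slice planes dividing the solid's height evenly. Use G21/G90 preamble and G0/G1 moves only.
Reading the render: the shape is an L-shaped prism: outer 15 × 28 mm, arm thicknesses ≈ 7 mm (horizontal) and 4 mm (vertical), extruded 14 mm in z (dimensions read to the nearest mm from the axis ticks). For the g-code, the solid's height is divided into equal slices at the stated Δz and each level perimeter traced with G1 moves after a G0 lift.

; perimeter-only toolpath
G21 ; units = mm
G90 ; absolute positioning
G28 ; home
; layer 1
G0 Z1.750
G0 X0.000 Y0.000
G1 X15.000 Y0.000
G1 X15.000 Y7.000
G1 X4.000 Y7.000
G1 X4.000 Y28.000
G1 X0.000 Y28.000
G1 X0.000 Y0.000
; layer 2
G0 Z3.500
G0 X0.000 Y0.000
G1 X15.000 Y0.000
G1 X15.000 Y7.000
G1 X4.000 Y7.000
G1 X4.000 Y28.000
G1 X0.000 Y28.000
G1 X0.000 Y0.000
; layer 3
G0 Z5.250
G0 X0.000 Y0.000
G1 X15.000 Y0.000
G1 X15.000 Y7.000
G1 X4.000 Y7.000
G1 X4.000 Y28.000
G1 X0.000 Y28.000
G1 X0.000 Y0.000
; layer 4
G0 Z7.000
G0 X0.000 Y0.000
G1 X15.000 Y0.000
G1 X15.000 Y7.000
G1 X4.000 Y7.000
G1 X4.000 Y28.000
G1 X0.000 Y28.000
G1 X0.000 Y0.000
; layer 5
G0 Z8.750
G0 X0.000 Y0.000
G1 X15.000 Y0.000
G1 X15.000 Y7.000
G1 X4.000 Y7.000
G1 X4.000 Y28.000
G1 X0.000 Y28.000
G1 X0.000 Y0.000
; layer 6
G0 Z10.500
G0 X0.000 Y0.000
G1 X15.000 Y0.000
G1 X15.000 Y7.000
G1 X4.000 Y7.000
G1 X4.000 Y28.000
G1 X0.000 Y28.000
G1 X0.000 Y0.000
; layer 7
G0 Z12.250
G0 X0.000 Y0.000
G1 X15.000 Y0.000
G1 X15.000 Y7.000
G1 X4.000 Y7.000
G1 X4.000 Y28.000
G1 X0.000 Y28.000
G1 X0.000 Y0.000
; layer 8
G0 Z14.000
G0 X0.000 Y0.000
G1 X15.000 Y0.000
G1 X15.000 Y7.000
G1 X4.000 Y7.000
G1 X4.000 Y28.000
G1 X0.000 Y28.000
G1 X0.000 Y0.000
M2 ; end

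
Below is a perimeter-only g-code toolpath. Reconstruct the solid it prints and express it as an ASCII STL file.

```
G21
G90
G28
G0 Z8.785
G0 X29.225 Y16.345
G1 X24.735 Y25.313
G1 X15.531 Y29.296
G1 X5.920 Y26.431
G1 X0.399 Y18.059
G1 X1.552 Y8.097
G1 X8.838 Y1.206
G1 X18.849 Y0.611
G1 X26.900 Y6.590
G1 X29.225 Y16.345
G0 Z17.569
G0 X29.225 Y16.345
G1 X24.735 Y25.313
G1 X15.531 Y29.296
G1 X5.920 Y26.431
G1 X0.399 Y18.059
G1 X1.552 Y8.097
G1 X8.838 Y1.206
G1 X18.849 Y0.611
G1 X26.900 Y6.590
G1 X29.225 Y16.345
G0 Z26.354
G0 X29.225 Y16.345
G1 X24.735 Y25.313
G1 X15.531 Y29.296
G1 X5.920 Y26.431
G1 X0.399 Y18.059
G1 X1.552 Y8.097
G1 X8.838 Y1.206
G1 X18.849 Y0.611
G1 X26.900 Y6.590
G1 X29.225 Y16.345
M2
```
solid part
  facet normal 0.0000 0.0000 -1.0000
    outer loop
      vertex 15.531 29.296 0.000
      vertex 24.735 25.313 0.000
      vertex 29.225 16.345 0.000
    endloop
  endfacet
  facet normal 0.0000 0.0000 -1.0000
    outer loop
      vertex 5.920 26.431 0.000
      vertex 15.531 29.296 0.000
      vertex 29.225 16.345 0.000
    endloop
  endfacet
  facet normal 0.0000 0.0000 -1.0000
    outer loop
      vertex 0.399 18.059 0.000
      vertex 5.920 26.431 0.000
      vertex 29.225 16.345 0.000
    endloop
  endfacet
  facet normal 0.0000 0.0000 -1.0000
    outer loop
      vertex 1.552 8.097 0.000
      vertex 0.399 18.059 0.000
      vertex 29.225 16.345 0.000
    endloop
  endfacet
  facet normal 0.0000 0.0000 -1.0000
    outer loop
      vertex 8.838 1.206 0.000
      vertex 1.552 8.097 0.000
      vertex 29.225 16.345 0.000
    endloop
  endfacet
  facet normal 0.0000 0.0000 -1.0000
    outer loop
      vertex 18.849 0.611 0.000
      vertex 8.838 1.206 0.000
      vertex 29.225 16.345 0.000
    endloop
  endfacet
  facet normal 0.0000 0.0000 -1.0000
    outer loop
      vertex 26.900 6.590 0.000
      vertex 18.849 0.611 0.000
      vertex 29.225 16.345 0.000
    endloop
  endfacet
  facet normal 0.0000 0.0000 1.0000
    outer loop
      vertex 29.225 16.345 26.354
      vertex 24.735 25.313 26.354
      vertex 15.531 29.296 26.354
    endloop
  endfacet
  facet normal 0.0000 0.0000 1.0000
    outer loop
      vertex 29.225 16.345 26.354
      vertex 15.531 29.296 26.354
      vertex 5.920 26.431 26.354
    endloop
  endfacet
  facet normal 0.0000 0.0000 1.0000
    outer loop
      vertex 29.225 16.345 26.354
      vertex 5.920 26.431 26.354
      vertex 0.399 18.059 26.354
    endloop
  endfacet
  facet normal 0.0000 0.0000 1.0000
    outer loop
      vertex 29.225 16.345 26.354
      vertex 0.399 18.059 26.354
      vertex 1.552 8.097 26.354
    endloop
  endfacet
  facet normal 0.0000 0.0000 1.0000
    outer loop
      vertex 29.225 16.345 26.354
      vertex 1.552 8.097 26.354
      vertex 8.838 1.206 26.354
    endloop
  endfacet
  facet normal 0.0000 0.0000 1.0000
    outer loop
      vertex 29.225 16.345 26.354
      vertex 8.838 1.206 26.354
      vertex 18.849 0.611 26.354
    endloop
  endfacet
  facet normal 0.0000 0.0000 1.0000
    outer loop
      vertex 29.225 16.345 26.354
      vertex 18.849 0.611 26.354
      vertex 26.900 6.590 26.354
    endloop
  endfacet
  facet normal 0.8942 0.4477 0.0000
    outer loop
      vertex 29.225 16.345 0.000
      vertex 24.735 25.313 0.000
      vertex 24.735 25.313 26.354
    endloop
  endfacet
  facet normal 0.8942 0.4477 0.0000
    outer loop
      vertex 29.225 16.345 0.000
      vertex 24.735 25.313 26.354
      vertex 29.225 16.345 26.354
    endloop
  endfacet
  facet normal 0.3972 0.9178 0.0000
    outer loop
      vertex 24.735 25.313 0.000
      vertex 15.531 29.296 0.000
      vertex 15.531 29.296 26.354
    endloop
  endfacet
  facet normal 0.3972 0.9178 0.0000
    outer loop
      vertex 24.735 25.313 0.000
      vertex 15.531 29.296 26.354
      vertex 24.735 25.313 26.354
    endloop
  endfacet
  facet normal -0.2857 0.9583 0.0000
    outer loop
      vertex 15.531 29.296 0.000
      vertex 5.920 26.431 0.000
      vertex 5.920 26.431 26.354
    endloop
  endfacet
  facet normal -0.2857 0.9583 0.0000
    outer loop
      vertex 15.531 29.296 0.000
      vertex 5.920 26.431 26.354
      vertex 15.531 29.296 26.354
    endloop
  endfacet
  facet normal -0.8348 0.5505 0.0000
    outer loop
      vertex 5.920 26.431 0.000
      vertex 0.399 18.059 0.000
      vertex 0.399 18.059 26.354
    endloop
  endfacet
  facet normal -0.8348 0.5505 0.0000
    outer loop
      vertex 5.920 26.431 0.000
      vertex 0.399 18.059 26.354
      vertex 5.920 26.431 26.354
    endloop
  endfacet
  facet normal -0.9934 -0.1150 0.0000
    outer loop
      vertex 0.399 18.059 0.000
      vertex 1.552 8.097 0.000
      vertex 1.552 8.097 26.354
    endloop
  endfacet
  facet normal -0.9934 -0.1150 0.0000
    outer loop
      vertex 0.399 18.059 0.000
      vertex 1.552 8.097 26.354
      vertex 0.399 18.059 26.354
    endloop
  endfacet
  facet normal -0.6871 -0.7265 0.0000
    outer loop
      vertex 1.552 8.097 0.000
      vertex 8.838 1.206 0.000
      vertex 8.838 1.206 26.354
    endloop
  endfacet
  facet normal -0.6871 -0.7265 0.0000
    outer loop
      vertex 1.552 8.097 0.000
      vertex 8.838 1.206 26.354
      vertex 1.552 8.097 26.354
    endloop
  endfacet
  facet normal -0.0593 -0.9982 0.0000
    outer loop
      vertex 8.838 1.206 0.000
      vertex 18.849 0.611 0.000
      vertex 18.849 0.611 26.354
    endloop
  endfacet
  facet normal -0.0593 -0.9982 0.0000
    outer loop
      vertex 8.838 1.206 0.000
      vertex 18.849 0.611 26.354
      vertex 8.838 1.206 26.354
    endloop
  endfacet
  facet normal 0.5962 -0.8028 0.0000
    outer loop
      vertex 18.849 0.611 0.000
      vertex 26.900 6.590 0.000
      vertex 26.900 6.590 26.354
    endloop
  endfacet
  facet normal 0.5962 -0.8028 0.0000
    outer loop
      vertex 18.849 0.611 0.000
      vertex 26.900 6.590 26.354
      vertex 18.849 0.611 26.354
    endloop
  endfacet
  facet normal 0.9728 -0.2318 0.0000
    outer loop
      vertex 26.900 6.590 0.000
      vertex 29.225 16.345 0.000
      vertex 29.225 16.345 26.354
    endloop
  endfacet
  facet normal 0.9728 -0.2318 0.0000
    outer loop
      vertex 26.900 6.590 0.000
      vertex 29.225 16.345 26.354
      vertex 26.900 6.590 26.354
    endloop
  endfacet
endsolid part

The G0 Z moves step by Δz≈8.785 mm. Every layer's G1 loop is the same polygon, so the solid is a straight extrusion of it from z=0 to z≈26.4. Closing with flat bottom and top caps and triangulating gives 32 facets — a regular 9-sided prism (a cylinder approximated with 9 flat sides), circumscribed radius ≈ 14.7 mm, height ≈ 26.4 mm.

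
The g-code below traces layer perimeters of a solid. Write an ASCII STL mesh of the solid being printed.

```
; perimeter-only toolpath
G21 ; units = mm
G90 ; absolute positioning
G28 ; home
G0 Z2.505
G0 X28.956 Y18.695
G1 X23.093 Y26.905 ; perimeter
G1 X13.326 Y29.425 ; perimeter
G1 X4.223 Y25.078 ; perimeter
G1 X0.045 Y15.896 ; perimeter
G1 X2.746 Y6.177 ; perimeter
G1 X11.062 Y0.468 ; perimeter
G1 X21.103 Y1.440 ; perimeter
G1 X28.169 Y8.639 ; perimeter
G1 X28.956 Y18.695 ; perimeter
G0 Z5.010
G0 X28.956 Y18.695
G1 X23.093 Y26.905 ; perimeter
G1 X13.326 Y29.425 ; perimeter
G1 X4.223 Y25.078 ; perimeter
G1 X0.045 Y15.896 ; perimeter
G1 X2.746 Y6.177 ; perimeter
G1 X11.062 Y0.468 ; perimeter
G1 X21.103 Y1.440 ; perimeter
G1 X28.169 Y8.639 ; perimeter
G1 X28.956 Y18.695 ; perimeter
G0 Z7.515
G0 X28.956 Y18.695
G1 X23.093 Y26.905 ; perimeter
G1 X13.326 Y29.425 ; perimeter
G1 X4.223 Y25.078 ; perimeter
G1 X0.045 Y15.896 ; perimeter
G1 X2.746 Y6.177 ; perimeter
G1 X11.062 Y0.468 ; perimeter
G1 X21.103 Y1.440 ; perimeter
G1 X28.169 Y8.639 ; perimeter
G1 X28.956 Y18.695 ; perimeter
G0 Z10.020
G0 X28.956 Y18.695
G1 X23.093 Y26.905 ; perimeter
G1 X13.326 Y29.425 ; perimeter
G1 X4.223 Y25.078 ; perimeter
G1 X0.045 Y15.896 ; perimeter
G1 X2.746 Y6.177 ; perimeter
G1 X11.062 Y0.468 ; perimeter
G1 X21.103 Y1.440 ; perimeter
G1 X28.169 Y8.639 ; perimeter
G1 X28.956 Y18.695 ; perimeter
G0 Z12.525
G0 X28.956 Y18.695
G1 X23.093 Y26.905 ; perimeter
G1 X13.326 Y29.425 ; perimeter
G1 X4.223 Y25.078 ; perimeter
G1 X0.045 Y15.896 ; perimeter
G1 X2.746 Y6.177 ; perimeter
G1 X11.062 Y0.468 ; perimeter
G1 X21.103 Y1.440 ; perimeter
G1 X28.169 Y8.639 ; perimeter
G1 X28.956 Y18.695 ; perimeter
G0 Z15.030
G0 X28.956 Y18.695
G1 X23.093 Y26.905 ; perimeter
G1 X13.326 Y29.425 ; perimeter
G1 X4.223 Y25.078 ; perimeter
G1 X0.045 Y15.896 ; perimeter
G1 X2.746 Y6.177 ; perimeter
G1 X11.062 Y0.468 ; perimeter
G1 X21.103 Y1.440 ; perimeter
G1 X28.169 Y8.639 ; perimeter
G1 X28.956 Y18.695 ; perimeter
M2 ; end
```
solid part
  facet normal 0.0000 0.0000 -1.0000
    outer loop
      vertex 13.326 29.425 0.000
      vertex 23.093 26.905 0.000
      vertex 28.956 18.695 0.000
    endloop
  endfacet
  facet normal 0.0000 0.0000 -1.0000
    outer loop
      vertex 4.223 25.078 0.000
      vertex 13.326 29.425 0.000
      vertex 28.956 18.695 0.000
    endloop
  endfacet
  facet normal 0.0000 0.0000 -1.0000
    outer loop
      vertex 0.045 15.896 0.000
      vertex 4.223 25.078 0.000
      vertex 28.956 18.695 0.000
    endloop
  endfacet
  facet normal 0.0000 0.0000 -1.0000
    outer loop
      vertex 2.746 6.177 0.000
      vertex 0.045 15.896 0.000
      vertex 28.956 18.695 0.000
    endloop
  endfacet
  facet normal 0.0000 0.0000 -1.0000
    outer loop
      vertex 11.062 0.468 0.000
      vertex 2.746 6.177 0.000
      vertex 28.956 18.695 0.000
    endloop
  endfacet
  facet normal 0.0000 0.0000 -1.0000
    outer loop
      vertex 21.103 1.440 0.000
      vertex 11.062 0.468 0.000
      vertex 28.956 18.695 0.000
    endloop
  endfacet
  facet normal 0.0000 0.0000 -1.0000
    outer loop
      vertex 28.169 8.639 0.000
      vertex 21.103 1.440 0.000
      vertex 28.956 18.695 0.000
    endloop
  endfacet
  facet normal 0.0000 0.0000 1.0000
    outer loop
      vertex 28.956 18.695 15.030
      vertex 23.093 26.905 15.030
      vertex 13.326 29.425 15.030
    endloop
  endfacet
  facet normal 0.0000 0.0000 1.0000
    outer loop
      vertex 28.956 18.695 15.030
      vertex 13.326 29.425 15.030
      vertex 4.223 25.078 15.030
    endloop
  endfacet
  facet normal 0.0000 0.0000 1.0000
    outer loop
      vertex 28.956 18.695 15.030
      vertex 4.223 25.078 15.030
      vertex 0.045 15.896 15.030
    endloop
  endfacet
  facet normal 0.0000 0.0000 1.0000
    outer loop
      vertex 28.956 18.695 15.030
      vertex 0.045 15.896 15.030
      vertex 2.746 6.177 15.030
    endloop
  endfacet
  facet normal 0.0000 0.0000 1.0000
    outer loop
      vertex 28.956 18.695 15.030
      vertex 2.746 6.177 15.030
      vertex 11.062 0.468 15.030
    endloop
  endfacet
  facet normal 0.0000 0.0000 1.0000
    outer loop
      vertex 28.956 18.695 15.030
      vertex 11.062 0.468 15.030
      vertex 21.103 1.440 15.030
    endloop
  endfacet
  facet normal 0.0000 0.0000 1.0000
    outer loop
      vertex 28.956 18.695 15.030
      vertex 21.103 1.440 15.030
      vertex 28.169 8.639 15.030
    endloop
  endfacet
  facet normal 0.8138 0.5812 0.0000
    outer loop
      vertex 28.956 18.695 0.000
      vertex 23.093 26.905 0.000
      vertex 23.093 26.905 15.030
    endloop
  endfacet
  facet normal 0.8138 0.5812 0.0000
    outer loop
      vertex 28.956 18.695 0.000
      vertex 23.093 26.905 15.030
      vertex 28.956 18.695 15.030
    endloop
  endfacet
  facet normal 0.2498 0.9683 0.0000
    outer loop
      vertex 23.093 26.905 0.000
      vertex 13.326 29.425 0.000
      vertex 13.326 29.425 15.030
    endloop
  endfacet
  facet normal 0.2498 0.9683 0.0000
    outer loop
      vertex 23.093 26.905 0.000
      vertex 13.326 29.425 15.030
      vertex 23.093 26.905 15.030
    endloop
  endfacet
  facet normal -0.4309 0.9024 0.0000
    outer loop
      vertex 13.326 29.425 0.000
      vertex 4.223 25.078 0.000
      vertex 4.223 25.078 15.030
    endloop
  endfacet
  facet normal -0.4309 0.9024 0.0000
    outer loop
      vertex 13.326 29.425 0.000
      vertex 4.223 25.078 15.030
      vertex 13.326 29.425 15.030
    endloop
  endfacet
  facet normal -0.9102 0.4142 0.0000
    outer loop
      vertex 4.223 25.078 0.000
      vertex 0.045 15.896 0.000
      vertex 0.045 15.896 15.030
    endloop
  endfacet
  facet normal -0.9102 0.4142 0.0000
    outer loop
      vertex 4.223 25.078 0.000
      vertex 0.045 15.896 15.030
      vertex 4.223 25.078 15.030
    endloop
  endfacet
  facet normal -0.9635 -0.2678 0.0000
    outer loop
      vertex 0.045 15.896 0.000
      vertex 2.746 6.177 0.000
      vertex 2.746 6.177 15.030
    endloop
  endfacet
  facet normal -0.9635 -0.2678 0.0000
    outer loop
      vertex 0.045 15.896 0.000
      vertex 2.746 6.177 15.030
      vertex 0.045 15.896 15.030
    endloop
  endfacet
  facet normal -0.5660 -0.8244 0.0000
    outer loop
      vertex 2.746 6.177 0.000
      vertex 11.062 0.468 0.000
      vertex 11.062 0.468 15.030
    endloop
  endfacet
  facet normal -0.5660 -0.8244 0.0000
    outer loop
      vertex 2.746 6.177 0.000
      vertex 11.062 0.468 15.030
      vertex 2.746 6.177 15.030
    endloop
  endfacet
  facet normal 0.0964 -0.9953 0.0000
    outer loop
      vertex 11.062 0.468 0.000
      vertex 21.103 1.440 0.000
      vertex 21.103 1.440 15.030
    endloop
  endfacet
  facet normal 0.0964 -0.9953 0.0000
    outer loop
      vertex 11.062 0.468 0.000
      vertex 21.103 1.440 15.030
      vertex 11.062 0.468 15.030
    endloop
  endfacet
  facet normal 0.7137 -0.7005 0.0000
    outer loop
      vertex 21.103 1.440 0.000
      vertex 28.169 8.639 0.000
      vertex 28.169 8.639 15.030
    endloop
  endfacet
  facet normal 0.7137 -0.7005 0.0000
    outer loop
      vertex 21.103 1.440 0.000
      vertex 28.169 8.639 15.030
      vertex 21.103 1.440 15.030
    endloop
  endfacet
  facet normal 0.9970 -0.0780 0.0000
    outer loop
      vertex 28.169 8.639 0.000
      vertex 28.956 18.695 0.000
      vertex 28.956 18.695 15.030
    endloop
  endfacet
  facet normal 0.9970 -0.0780 0.0000
    outer loop
      vertex 28.169 8.639 0.000
      vertex 28.956 18.695 15.030
      vertex 28.169 8.639 15.030
    endloop
  endfacet
endsolid part

The G0 Z moves step by Δz≈2.505 mm. Every layer's G1 loop is the same polygon, so the solid is a straight extrusion of it from z=0 to z≈15. Closing with flat bottom and top caps and triangulating gives 32 facets — a regular 9-sided prism (a cylinder approximated with 9 flat sides), circumscribed radius ≈ 14.7 mm, height ≈ 15 mm.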